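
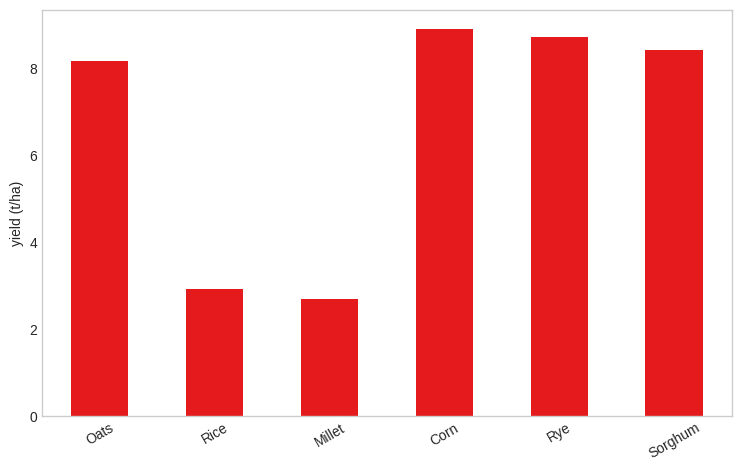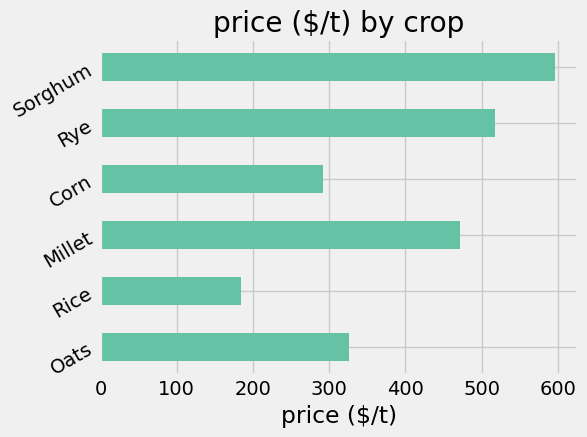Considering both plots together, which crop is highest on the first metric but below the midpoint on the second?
Corn

Chart 2 median price ($/t) ≈ 400; below-median crops: Oats, Rice, Corn. Among those, Corn has the highest yield (t/ha) (≈ 9).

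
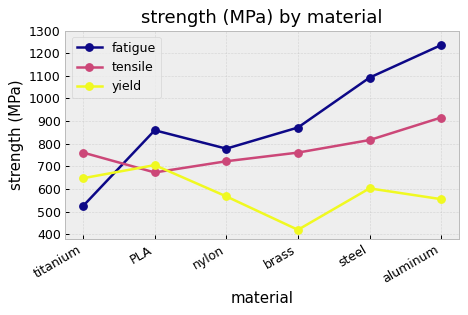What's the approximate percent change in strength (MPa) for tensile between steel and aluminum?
≈ +12.5%

steel ≈ 800, aluminum ≈ 900; (900 − 800) / 800 ≈ +12.5%.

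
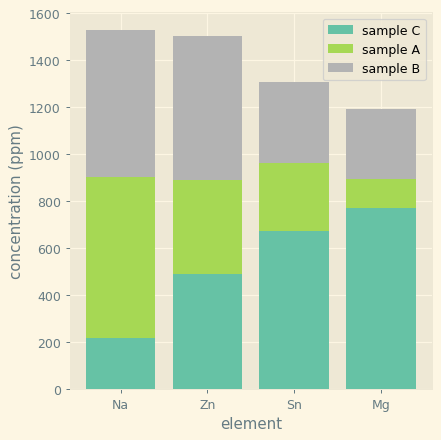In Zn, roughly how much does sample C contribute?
≈ 400

sample C top ≈ 400, bottom ≈ 0; segment ≈ 400.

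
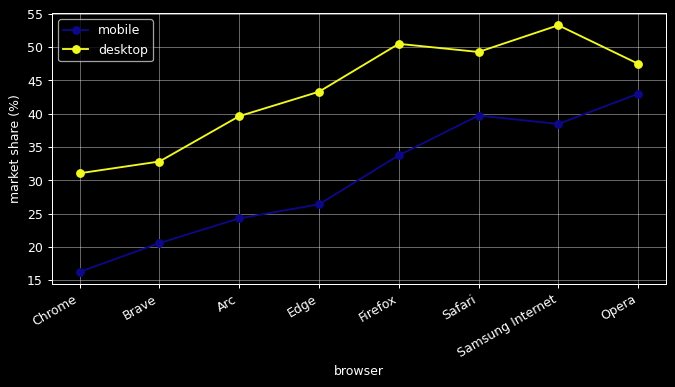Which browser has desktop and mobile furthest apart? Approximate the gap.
Edge, ≈ 20 %

Edge: desktop ≈ 45, mobile ≈ 25 → gap ≈ 20. Next-largest (Firefox) is only ≈ 15.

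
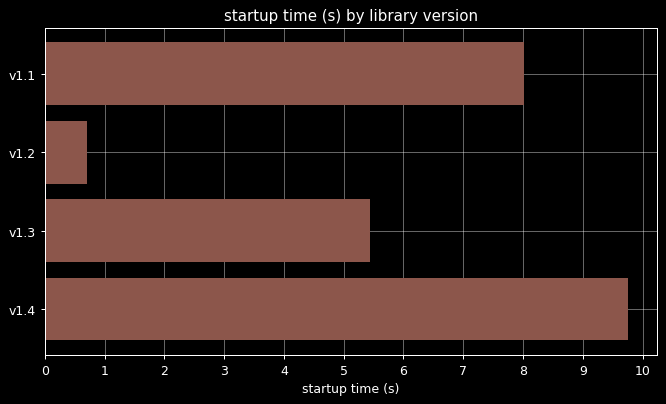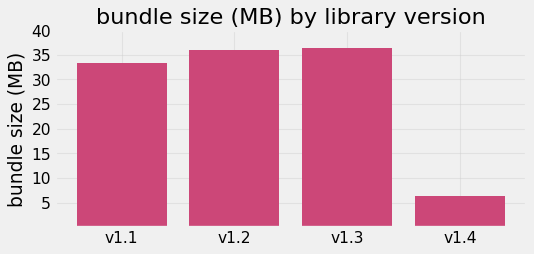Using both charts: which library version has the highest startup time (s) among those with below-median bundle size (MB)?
Chart 2 median bundle size (MB) ≈ 35; below-median library versions: v1.1, v1.4. Among those, v1.4 has the highest startup time (s) (≈ 10).

v1.4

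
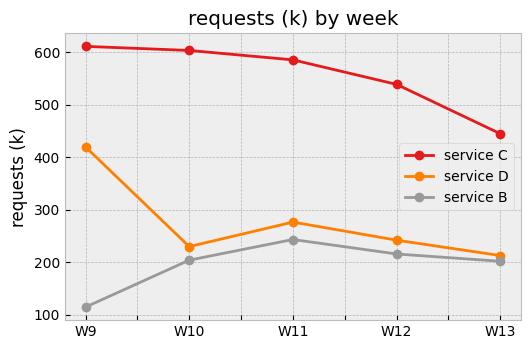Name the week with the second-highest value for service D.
W11

Top 3 for service D: W9 ≈ 400, W11 ≈ 300, W12 ≈ 250.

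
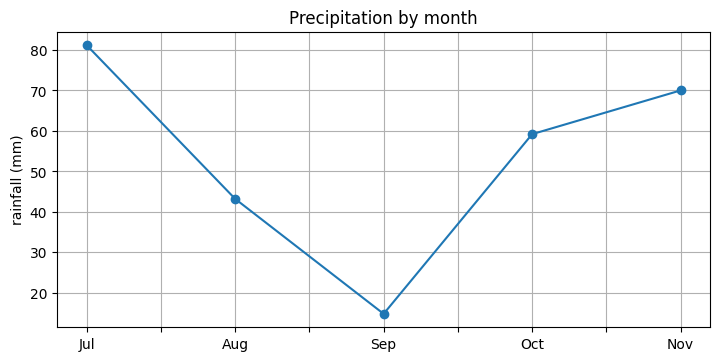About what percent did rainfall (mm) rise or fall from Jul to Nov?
Jul ≈ 80, Nov ≈ 70; (70 − 80) / 80 ≈ -12.5%.

≈ -12.5%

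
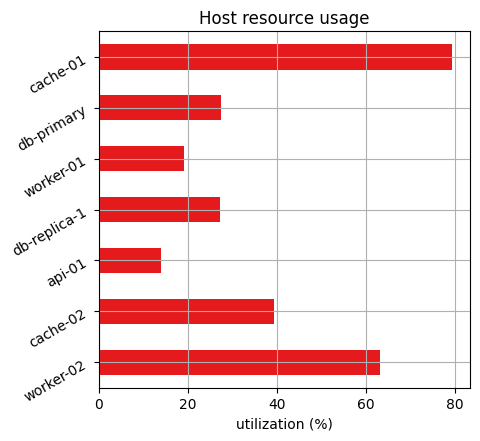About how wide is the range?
Max cache-01 ≈ 80, min api-01 ≈ 10; range ≈ 70.

≈ 70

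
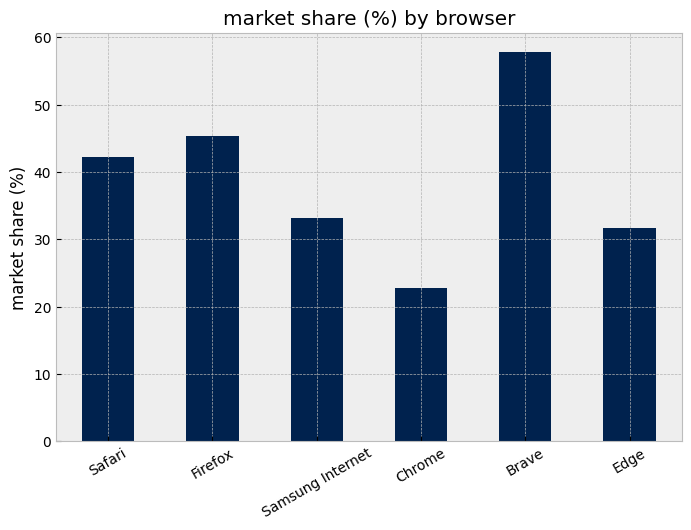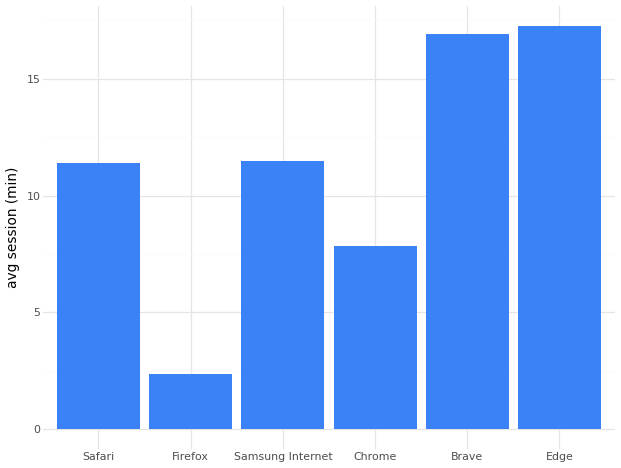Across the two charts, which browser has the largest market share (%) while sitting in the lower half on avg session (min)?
Firefox

Chart 2 median avg session (min) ≈ 12; below-median browsers: Safari, Firefox, Chrome. Among those, Firefox has the highest market share (%) (≈ 50).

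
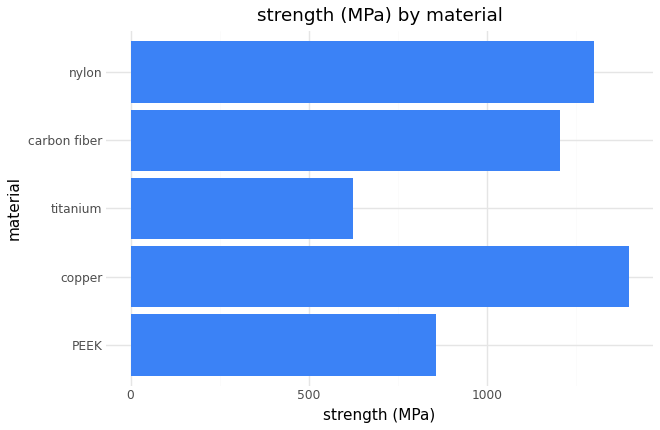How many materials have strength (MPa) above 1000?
Above 1000: copper, carbon fiber, nylon.

3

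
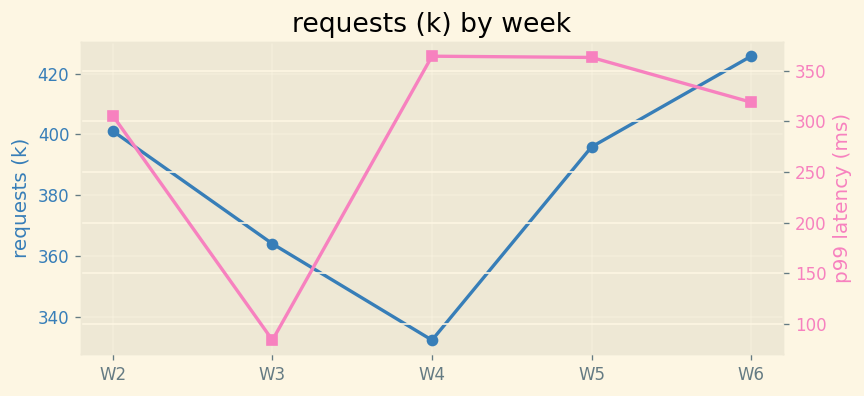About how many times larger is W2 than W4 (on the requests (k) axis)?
W2 ≈ 400, W4 ≈ 330; 400/330 ≈ 1.21.

≈ 1.21×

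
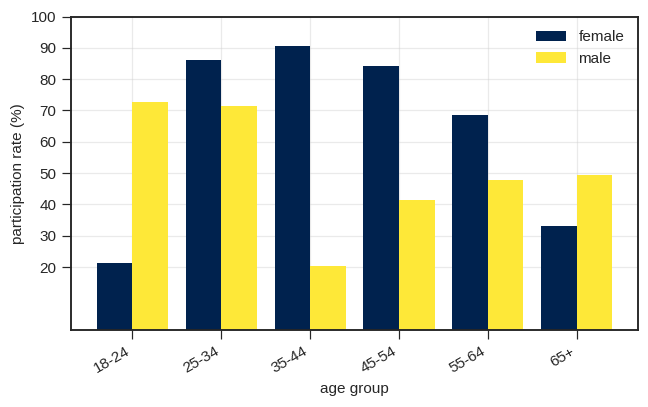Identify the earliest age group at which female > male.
18-24: female ≈ 20 vs male ≈ 70 (not yet); 25-34: female ≈ 90 vs male ≈ 70 (first crossover).

25-34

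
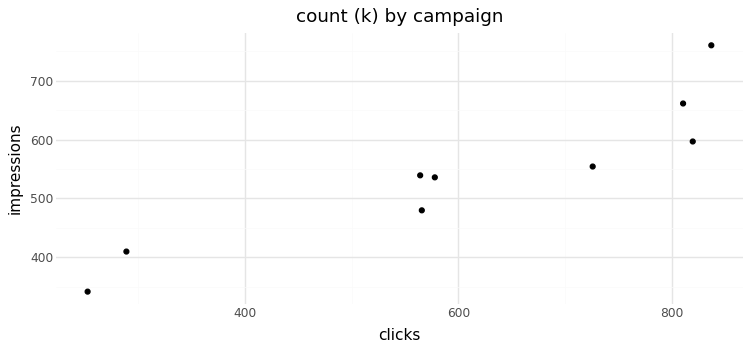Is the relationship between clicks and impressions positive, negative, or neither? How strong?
positive, strong

Points are positively correlated; strong (|r| ≈ 0.9).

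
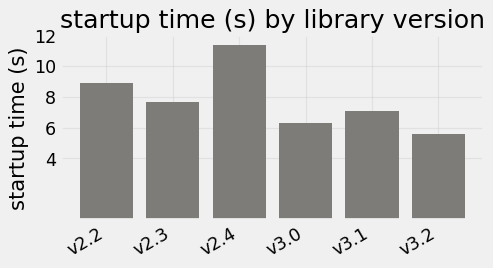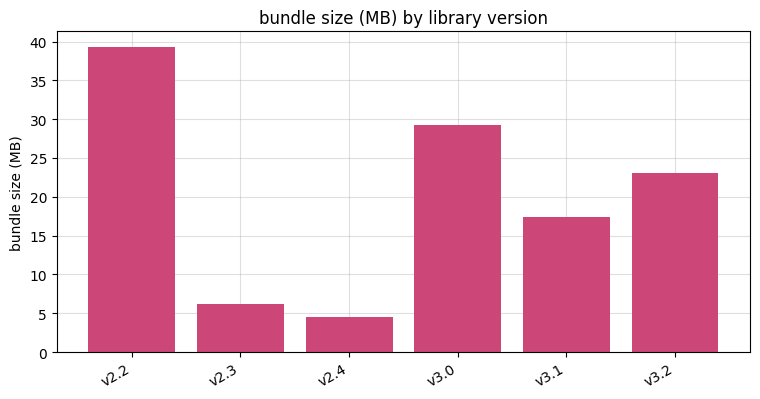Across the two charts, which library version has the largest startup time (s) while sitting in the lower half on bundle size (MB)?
v2.4

Chart 2 median bundle size (MB) ≈ 20; below-median library versions: v2.3, v2.4, v3.1. Among those, v2.4 has the highest startup time (s) (≈ 12).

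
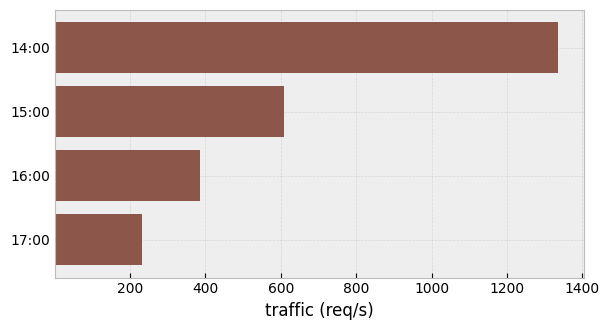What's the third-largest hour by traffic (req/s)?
Top 4: 14:00 ≈ 1400, 15:00 ≈ 600, 16:00 ≈ 400, 17:00 ≈ 200.

16:00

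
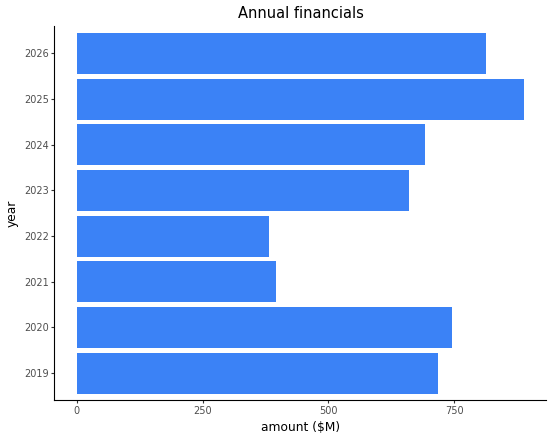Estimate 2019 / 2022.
≈ 1.75×

2019 ≈ 700, 2022 ≈ 400; 700/400 ≈ 1.75.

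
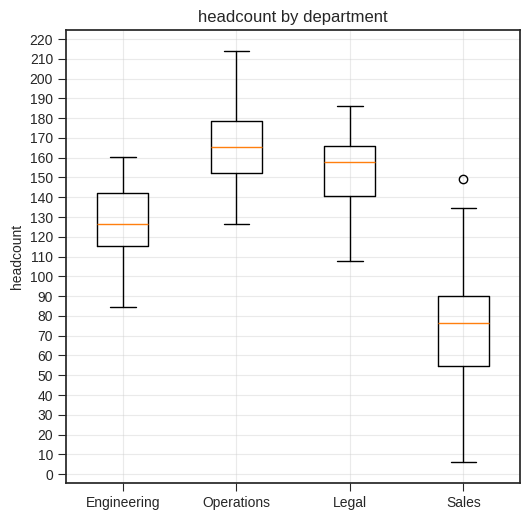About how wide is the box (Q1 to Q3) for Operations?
Q3 ≈ 180, Q1 ≈ 150; IQR ≈ 30.

≈ 30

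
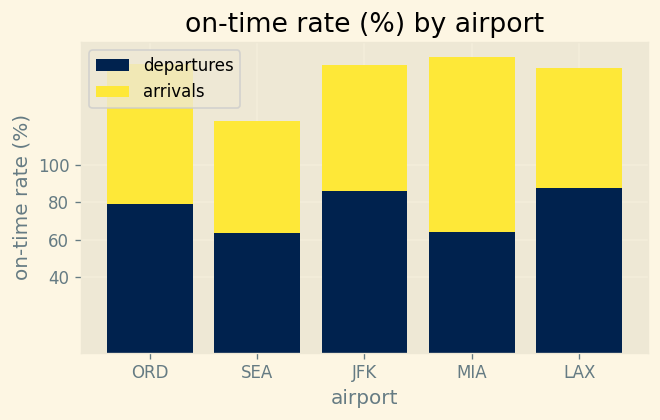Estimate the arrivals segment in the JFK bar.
arrivals top ≈ 160, bottom ≈ 80; segment ≈ 80.

≈ 80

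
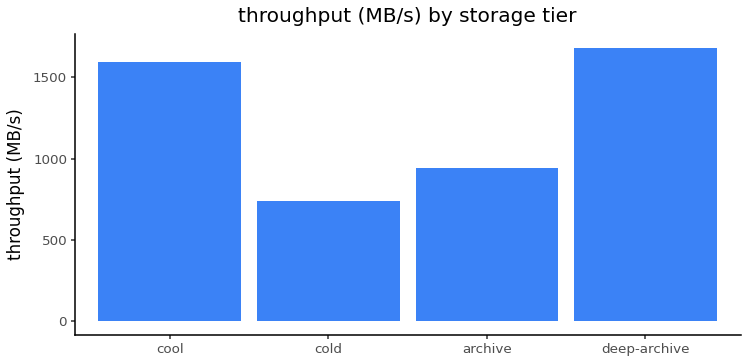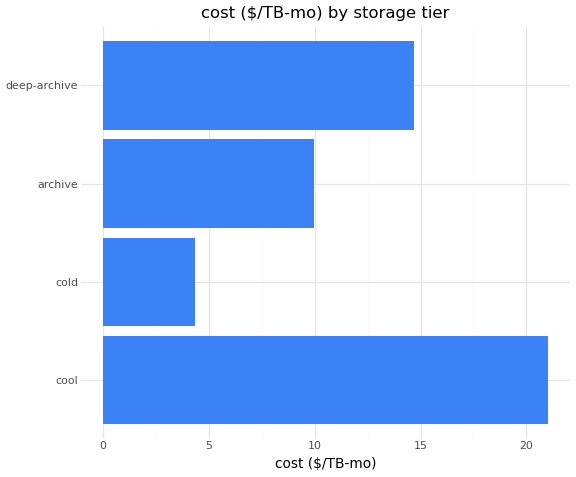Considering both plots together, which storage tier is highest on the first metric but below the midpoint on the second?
archive

Chart 2 median cost ($/TB-mo) ≈ 12; below-median storage tiers: cold, archive. Among those, archive has the highest throughput (MB/s) (≈ 1000).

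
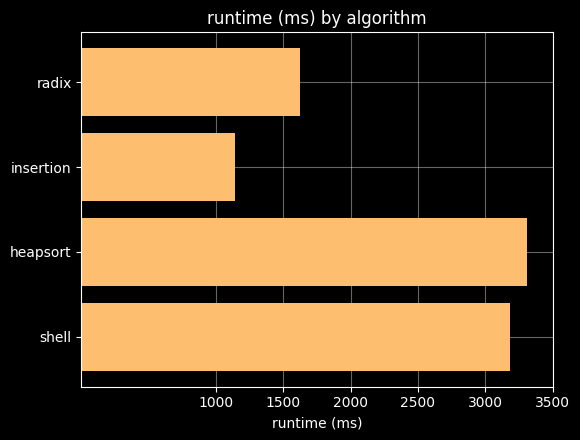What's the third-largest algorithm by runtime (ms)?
radix

Top 4: heapsort ≈ 3500, shell ≈ 3000, radix ≈ 1500, insertion ≈ 1000.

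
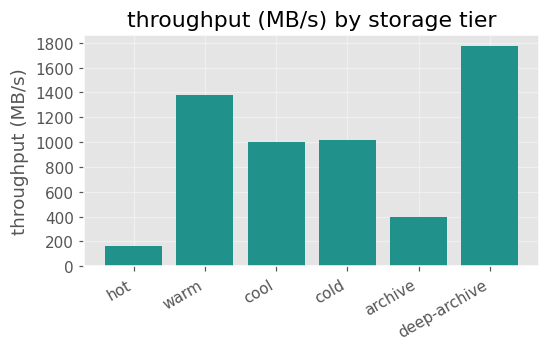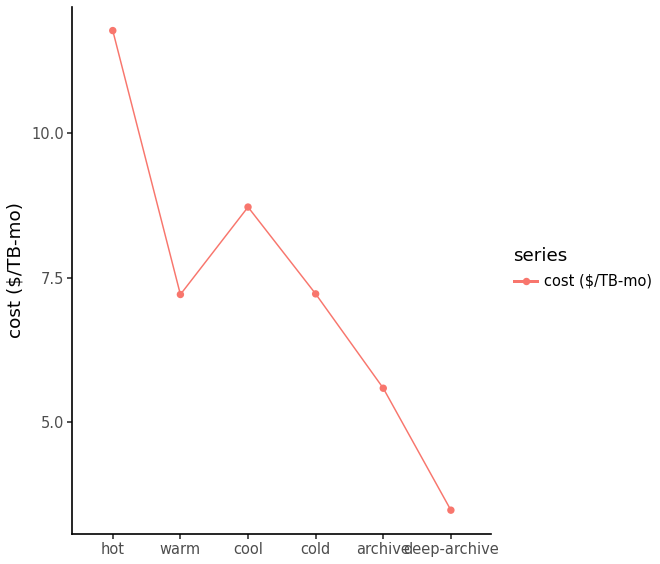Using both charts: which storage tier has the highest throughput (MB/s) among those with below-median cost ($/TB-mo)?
deep-archive

Chart 2 median cost ($/TB-mo) ≈ 8; below-median storage tiers: warm, archive, deep-archive. Among those, deep-archive has the highest throughput (MB/s) (≈ 1800).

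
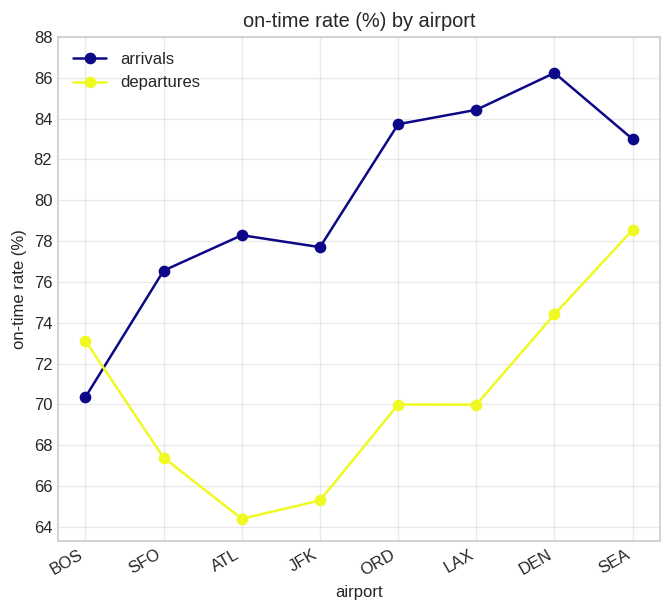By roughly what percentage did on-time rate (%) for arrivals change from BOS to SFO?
≈ +8.6%

BOS ≈ 70, SFO ≈ 76; (76 − 70) / 70 ≈ +8.6%.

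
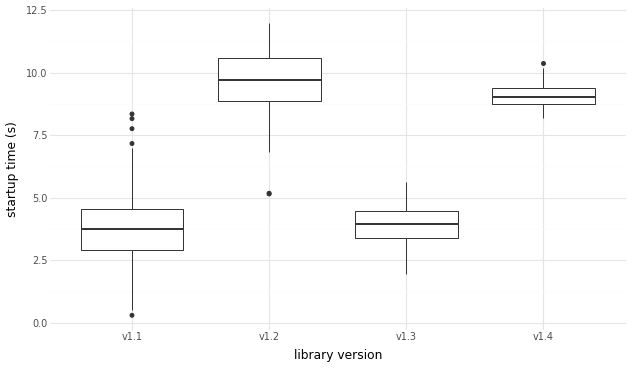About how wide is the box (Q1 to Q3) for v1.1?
Q3 ≈ 4.5, Q1 ≈ 3.0; IQR ≈ 1.5.

≈ 1.5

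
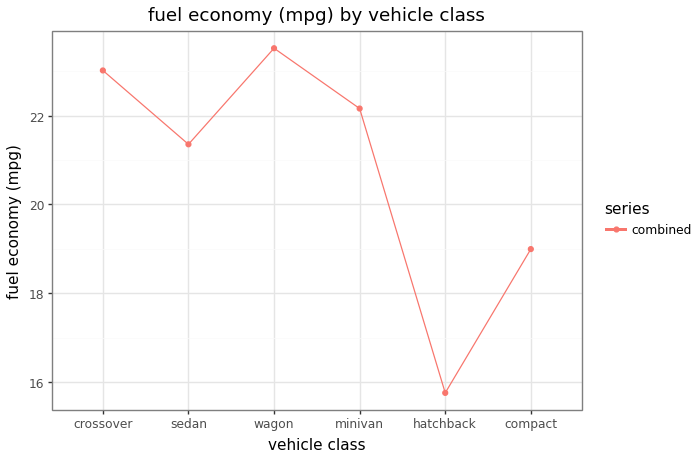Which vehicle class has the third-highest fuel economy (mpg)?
Top 4: wagon ≈ 24, crossover ≈ 23, minivan ≈ 22, sedan ≈ 21.

minivan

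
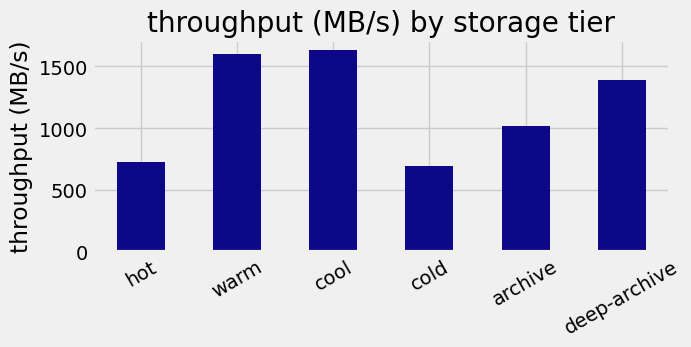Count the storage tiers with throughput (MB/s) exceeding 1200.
3

Above 1200: warm, cool, deep-archive.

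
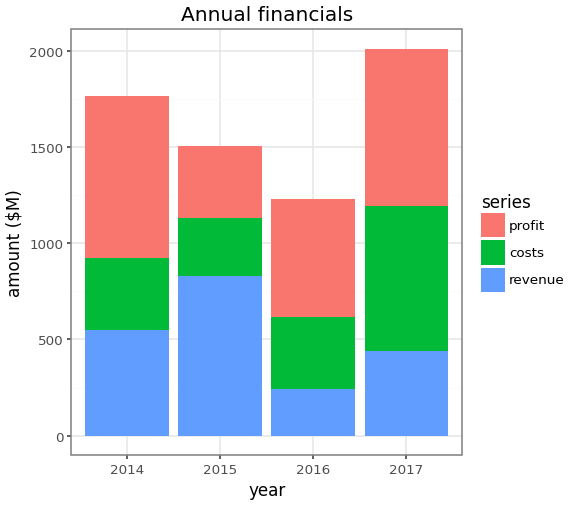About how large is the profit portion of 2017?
profit top ≈ 2000, bottom ≈ 1200; segment ≈ 800.

≈ 800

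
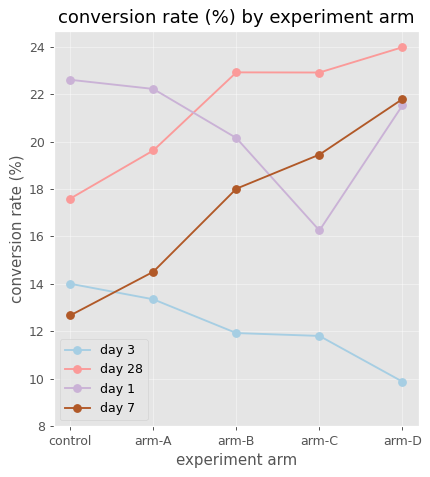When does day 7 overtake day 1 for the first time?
arm-B: day 7 ≈ 18 vs day 1 ≈ 20 (not yet); arm-C: day 7 ≈ 20 vs day 1 ≈ 16 (first crossover).

arm-C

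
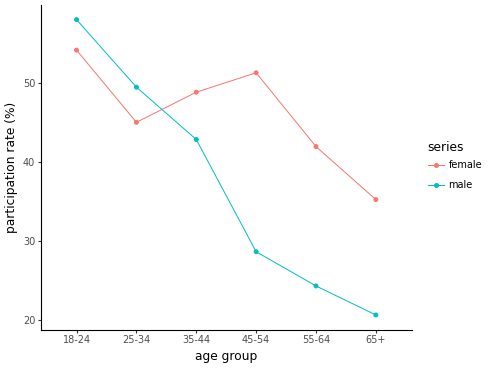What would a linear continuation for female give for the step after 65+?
Last three: 50, 40, 35 → slope ≈ -7.5/step → next ≈ 27.5.

≈ 27.5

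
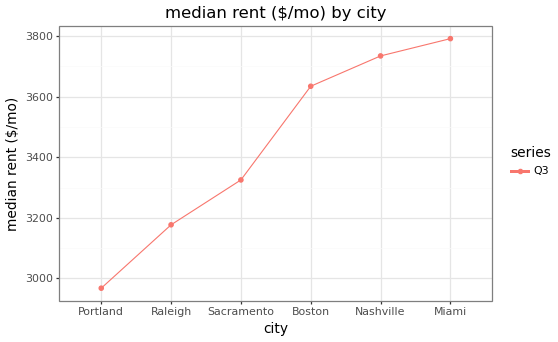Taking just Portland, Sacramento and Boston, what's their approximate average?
(3000 + 3300 + 3600) / 3 ≈ 3300.

≈ 3300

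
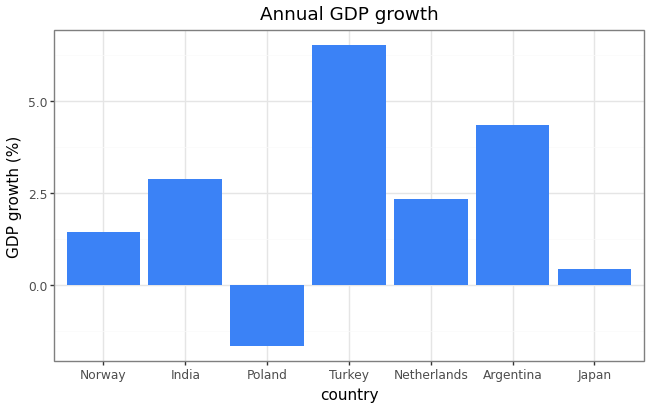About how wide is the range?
≈ 9

Max Turkey ≈ 7, min Poland ≈ -2; range ≈ 9.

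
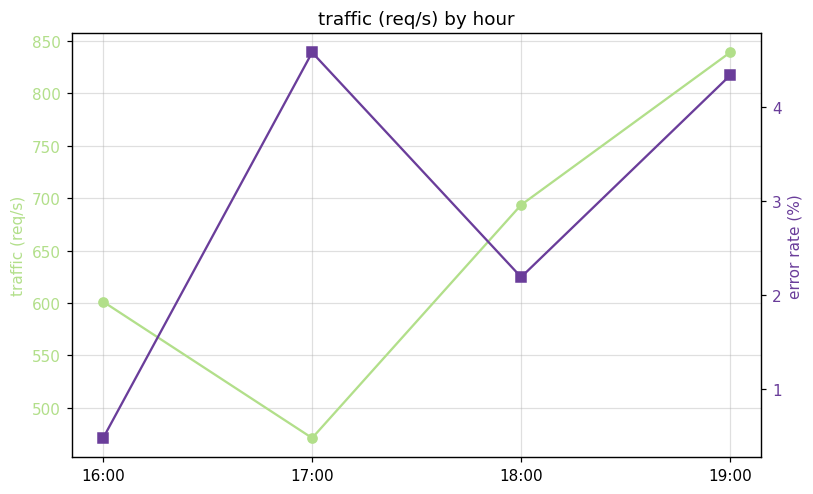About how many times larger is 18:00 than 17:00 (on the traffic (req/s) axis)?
≈ 1.56×

18:00 ≈ 700, 17:00 ≈ 450; 700/450 ≈ 1.56.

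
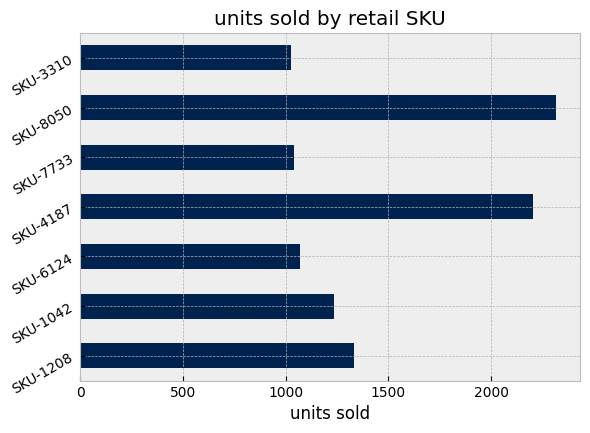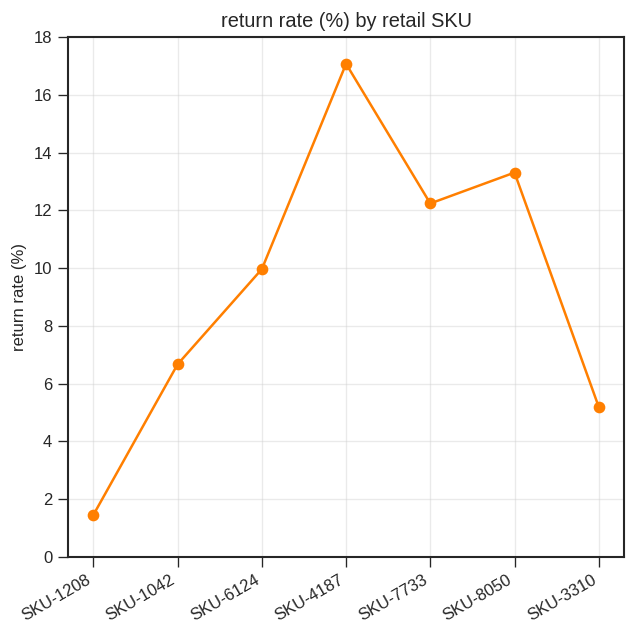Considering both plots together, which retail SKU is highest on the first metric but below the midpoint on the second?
SKU-1208

Chart 2 median return rate (%) ≈ 10; below-median retail SKUs: SKU-1208, SKU-1042, SKU-3310. Among those, SKU-1208 has the highest units sold (≈ 1500).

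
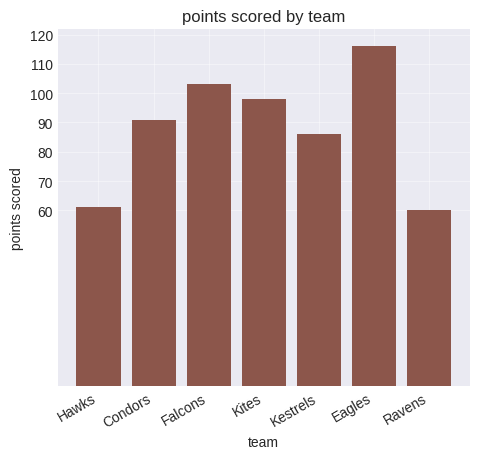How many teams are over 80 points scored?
Above 80: Condors, Falcons, Kites, Kestrels, Eagles.

5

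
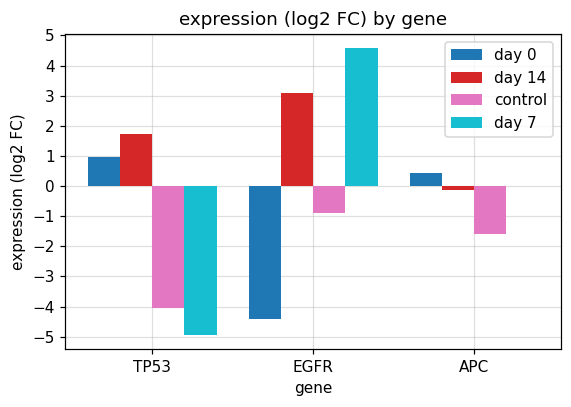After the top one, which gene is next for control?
Top 3 for control: EGFR ≈ -1, APC ≈ -2, TP53 ≈ -4.

APC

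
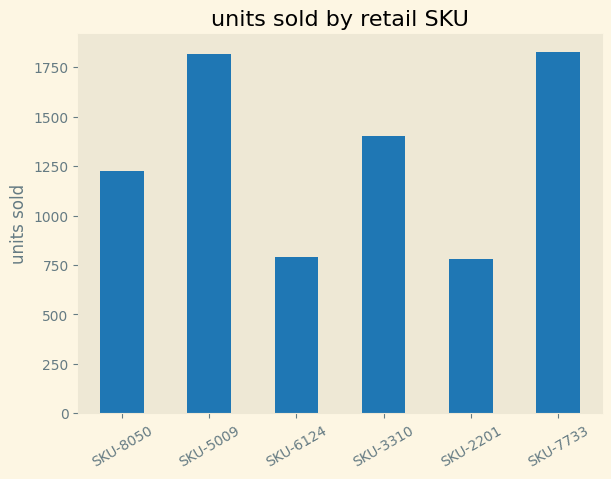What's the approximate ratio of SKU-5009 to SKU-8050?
SKU-5009 ≈ 1800, SKU-8050 ≈ 1200; 1800/1200 ≈ 1.5.

≈ 1.5×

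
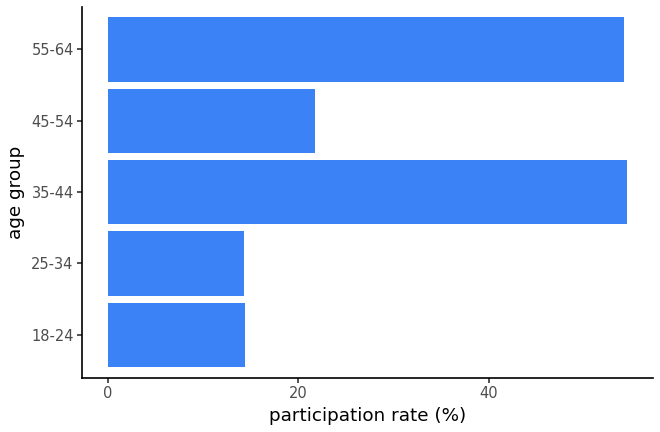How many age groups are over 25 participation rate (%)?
2

Above 25: 35-44, 55-64.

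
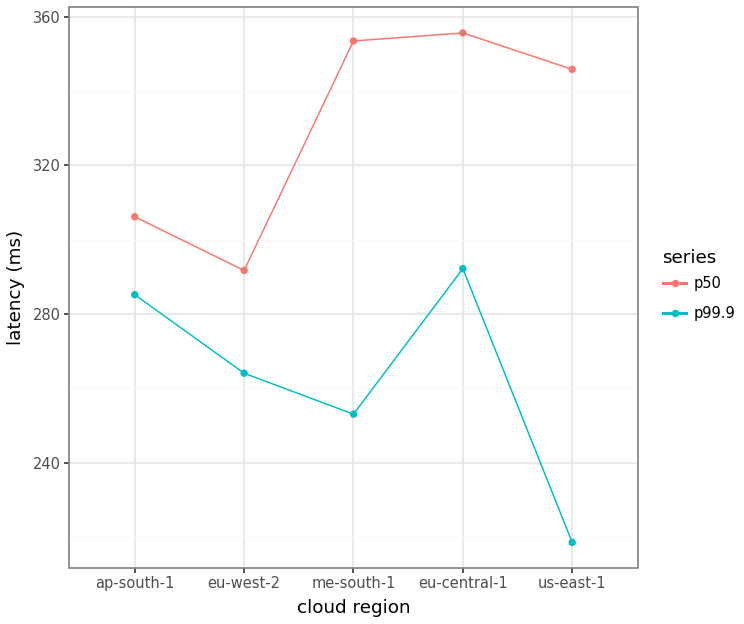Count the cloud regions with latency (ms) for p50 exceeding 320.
3

Above 320: me-south-1, eu-central-1, us-east-1.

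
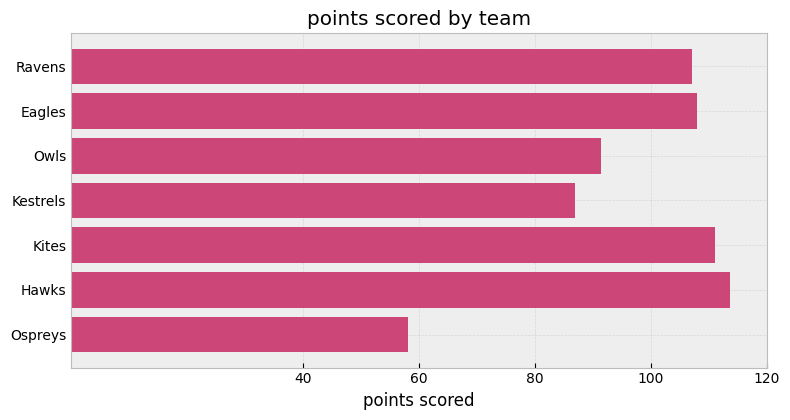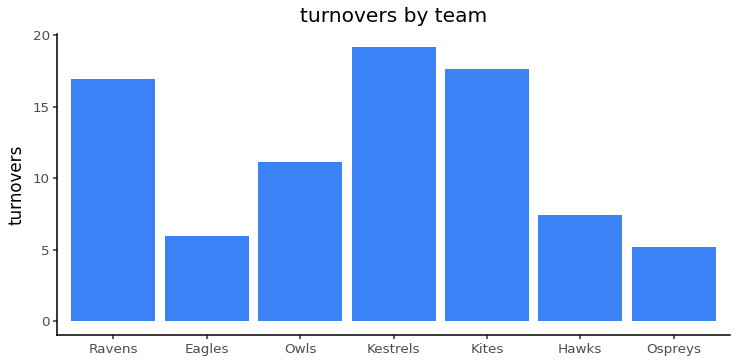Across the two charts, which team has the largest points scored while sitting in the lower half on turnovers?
Chart 2 median turnovers ≈ 12; below-median teams: Eagles, Hawks, Ospreys. Among those, Hawks has the highest points scored (≈ 120).

Hawks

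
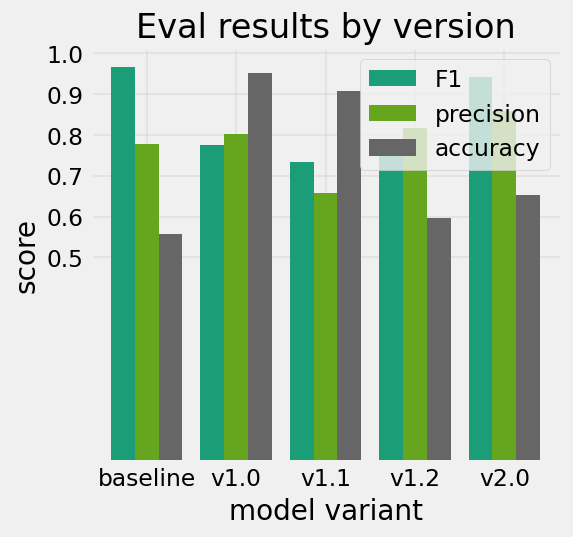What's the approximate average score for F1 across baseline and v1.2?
≈ 0.9

(1.0 + 0.8) / 2 ≈ 0.9.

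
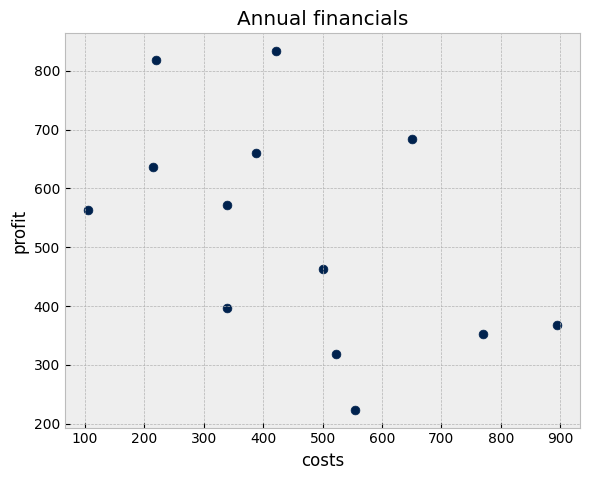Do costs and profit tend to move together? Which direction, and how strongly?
Points are negatively correlated; moderate (|r| ≈ 0.5).

negative, moderate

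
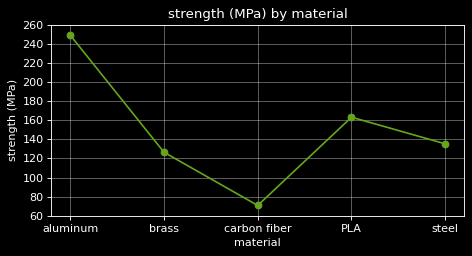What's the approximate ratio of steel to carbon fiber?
≈ 1.75×

steel ≈ 140, carbon fiber ≈ 80; 140/80 ≈ 1.75.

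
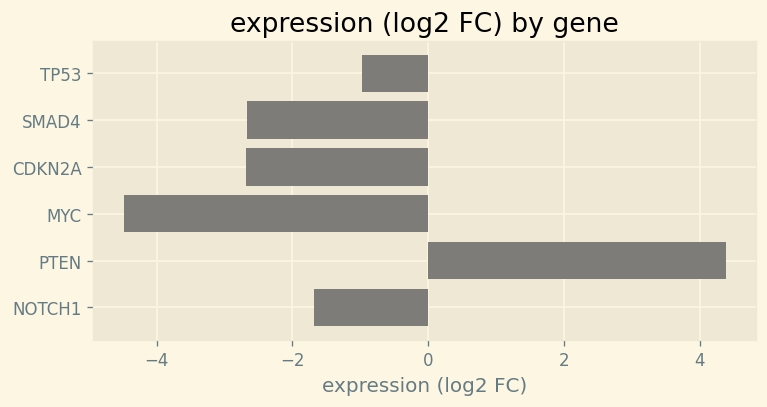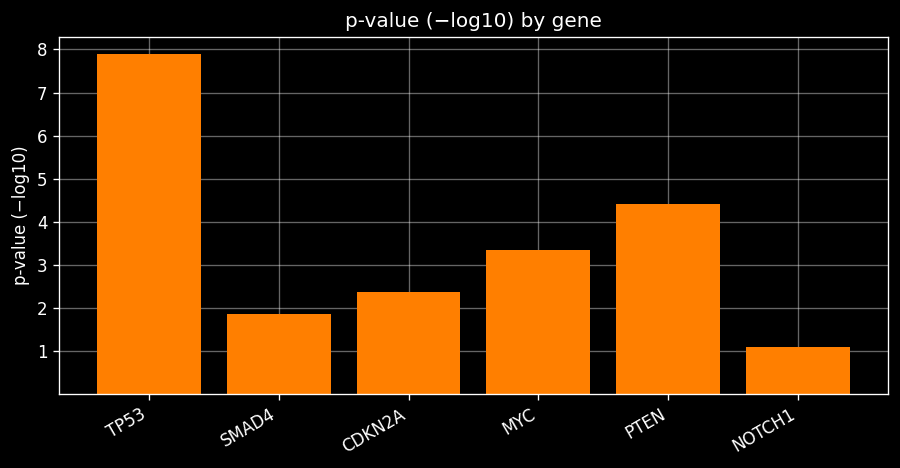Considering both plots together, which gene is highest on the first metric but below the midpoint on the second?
NOTCH1

Chart 2 median p-value (−log10) ≈ 3; below-median genes: SMAD4, CDKN2A, NOTCH1. Among those, NOTCH1 has the highest expression (log2 FC) (≈ -1.5).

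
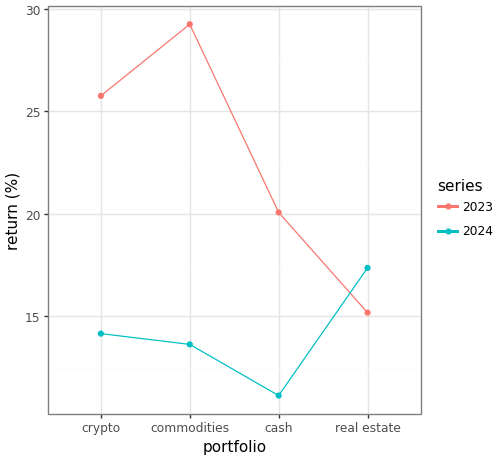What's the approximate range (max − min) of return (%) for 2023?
≈ 14

Max commodities ≈ 30, min real estate ≈ 16; range ≈ 14.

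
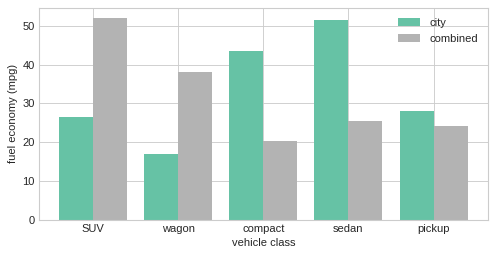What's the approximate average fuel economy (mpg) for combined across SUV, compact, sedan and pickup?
(50 + 20 + 25 + 25) / 4 ≈ 30.

≈ 30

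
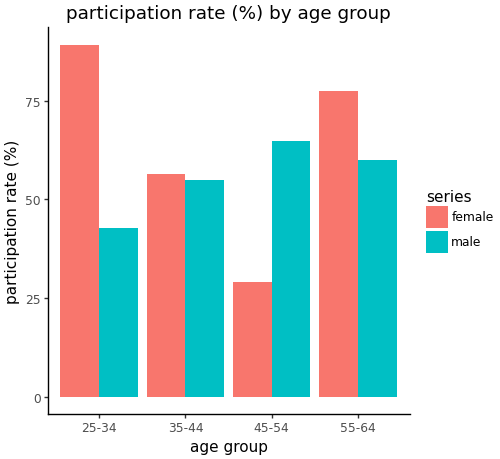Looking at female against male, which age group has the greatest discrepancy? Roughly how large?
25-34: female ≈ 90, male ≈ 40 → gap ≈ 50. Next-largest (45-54) is only ≈ 30.

25-34, ≈ 50 %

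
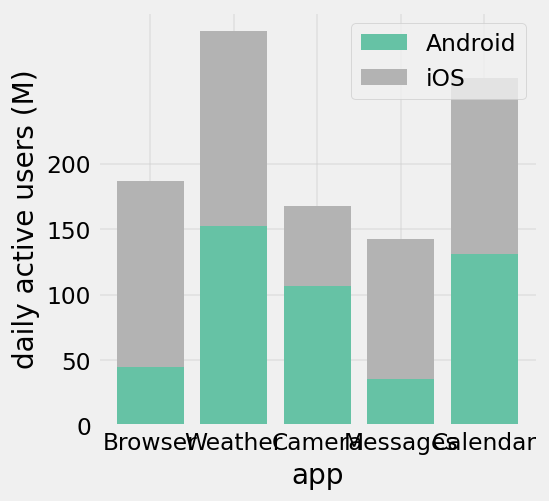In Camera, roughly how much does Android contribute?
Android top ≈ 100, bottom ≈ 0; segment ≈ 100.

≈ 100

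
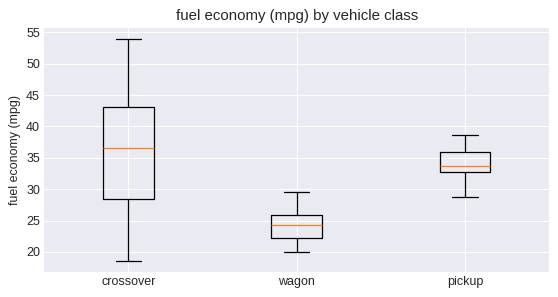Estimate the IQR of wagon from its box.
Q3 ≈ 26, Q1 ≈ 22; IQR ≈ 4.

≈ 4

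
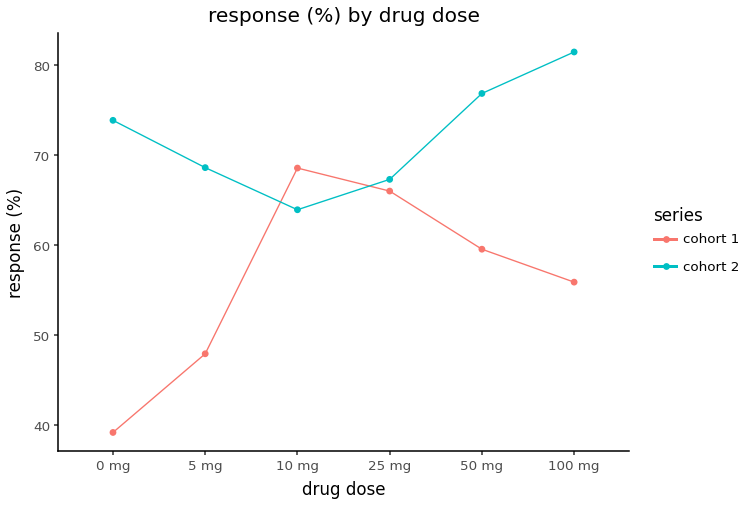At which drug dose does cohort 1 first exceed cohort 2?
10 mg

5 mg: cohort 1 ≈ 50 vs cohort 2 ≈ 70 (not yet); 10 mg: cohort 1 ≈ 70 vs cohort 2 ≈ 65 (first crossover).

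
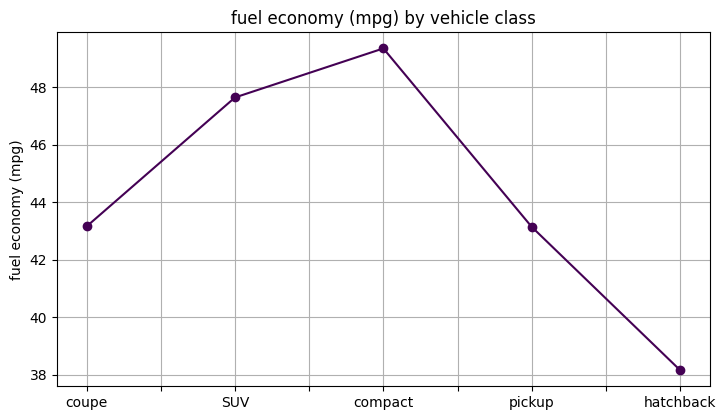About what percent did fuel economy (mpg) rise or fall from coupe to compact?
coupe ≈ 43, compact ≈ 49; (49 − 43) / 43 ≈ +14%.

≈ +14%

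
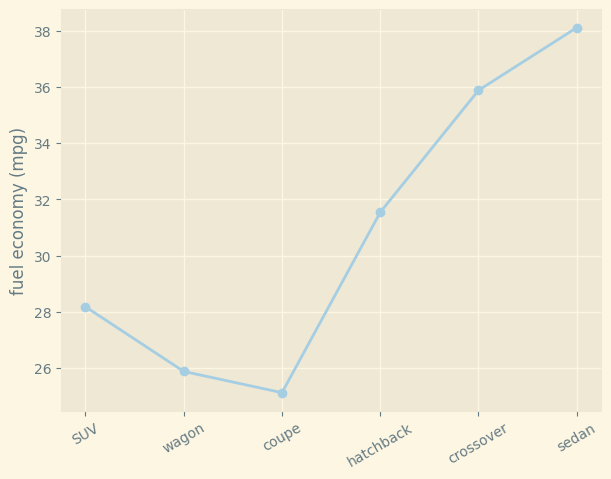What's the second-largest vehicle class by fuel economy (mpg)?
crossover

Top 3: sedan ≈ 38, crossover ≈ 36, hatchback ≈ 32.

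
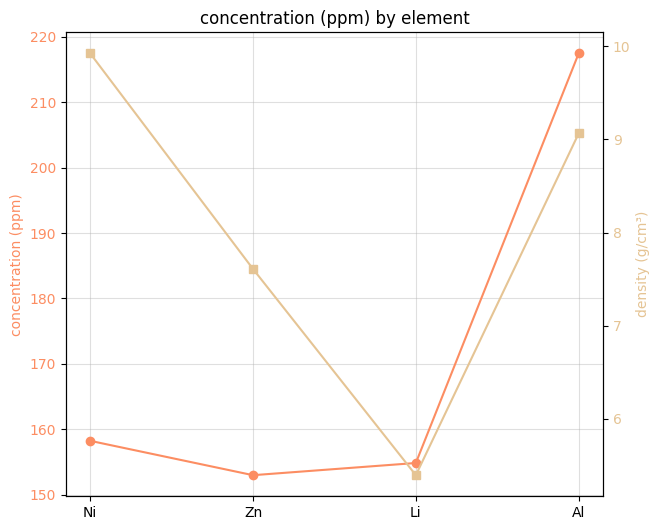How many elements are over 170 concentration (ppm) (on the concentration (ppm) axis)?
1

Above 170: Al.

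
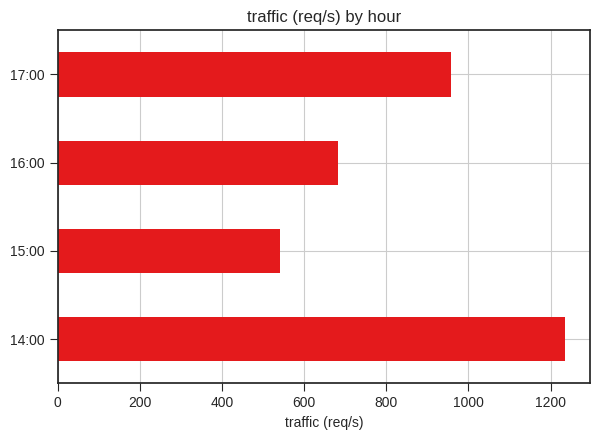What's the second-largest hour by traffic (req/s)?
Top 3: 14:00 ≈ 1200, 17:00 ≈ 1000, 16:00 ≈ 600.

17:00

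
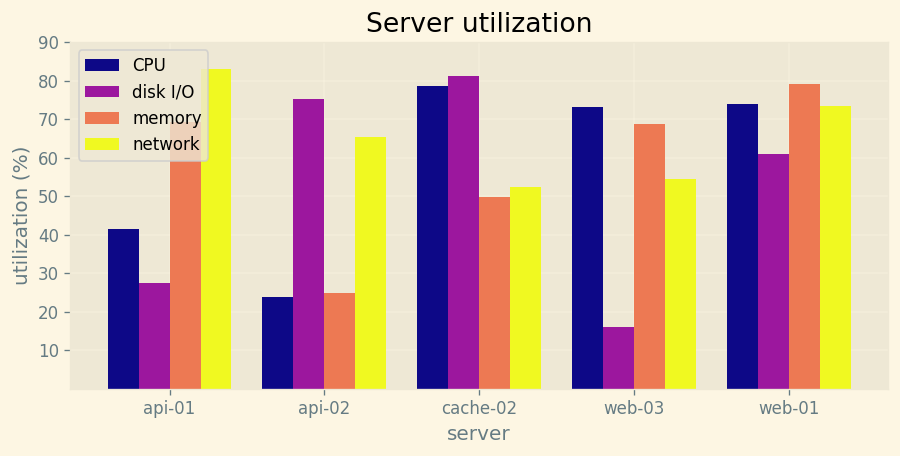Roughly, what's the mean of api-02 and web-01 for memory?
(20 + 80) / 2 ≈ 50.

≈ 50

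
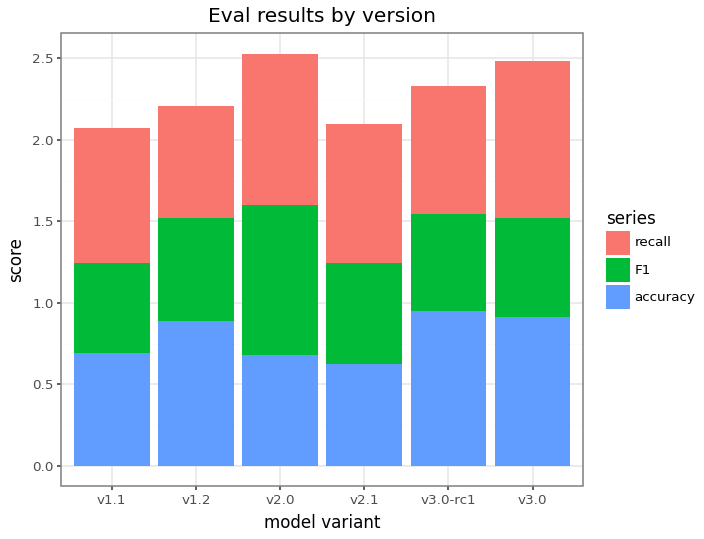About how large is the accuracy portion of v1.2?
≈ 1.0

accuracy top ≈ 1.0, bottom ≈ 0.0; segment ≈ 1.0.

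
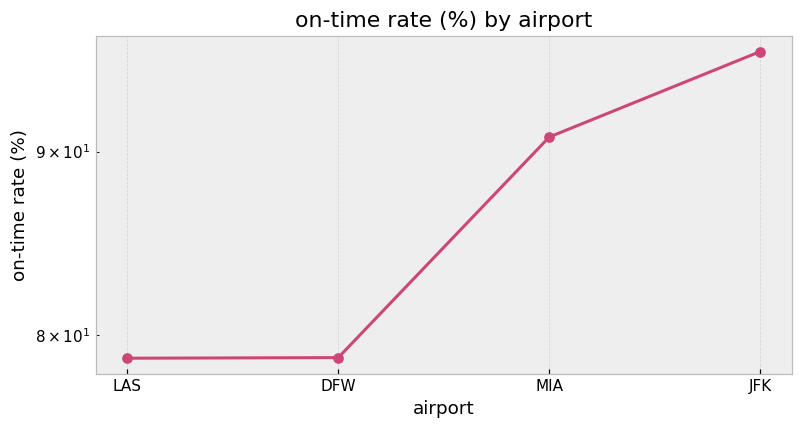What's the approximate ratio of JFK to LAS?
JFK ≈ 96, LAS ≈ 78; 96/78 ≈ 1.23.

≈ 1.23×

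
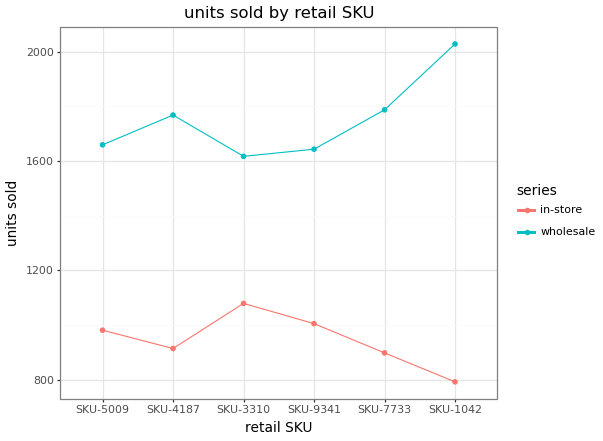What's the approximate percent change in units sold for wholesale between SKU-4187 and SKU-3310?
SKU-4187 ≈ 1800, SKU-3310 ≈ 1600; (1600 − 1800) / 1800 ≈ -11.1%.

≈ -11.1%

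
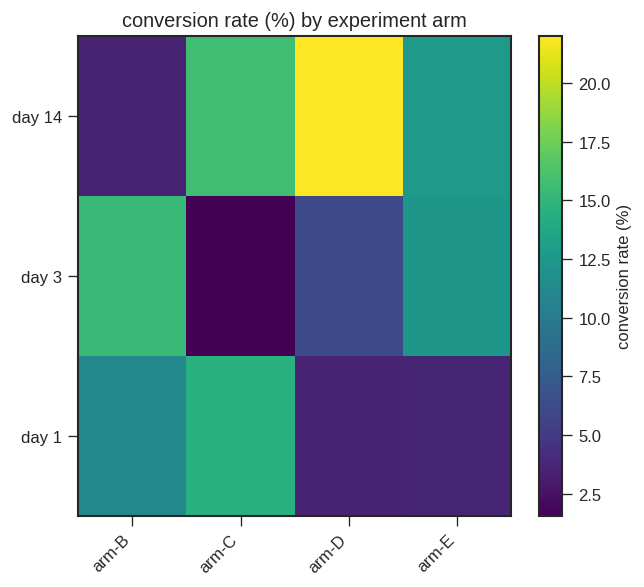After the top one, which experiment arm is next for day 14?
Top 3 for day 14: arm-D ≈ 22, arm-C ≈ 16, arm-E ≈ 12.

arm-C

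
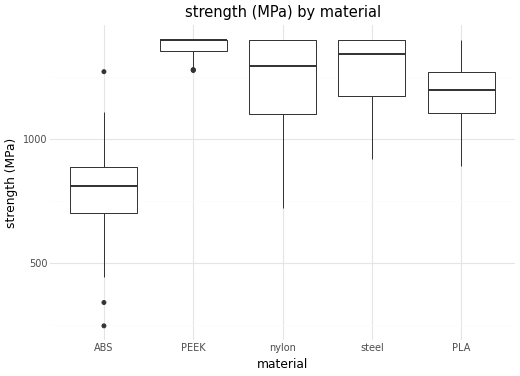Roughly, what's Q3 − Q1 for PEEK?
Q3 ≈ 1400, Q1 ≈ 1350; IQR ≈ 50.

≈ 50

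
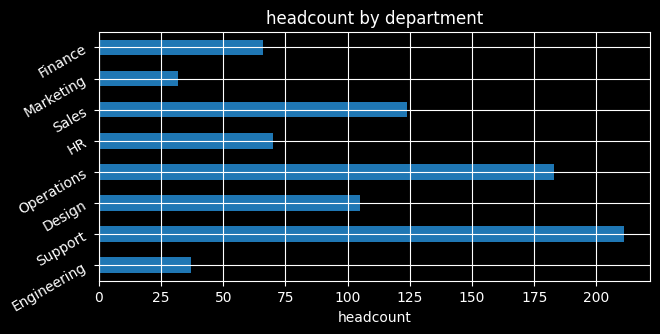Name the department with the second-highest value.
Operations

Top 3: Support ≈ 220, Operations ≈ 180, Sales ≈ 120.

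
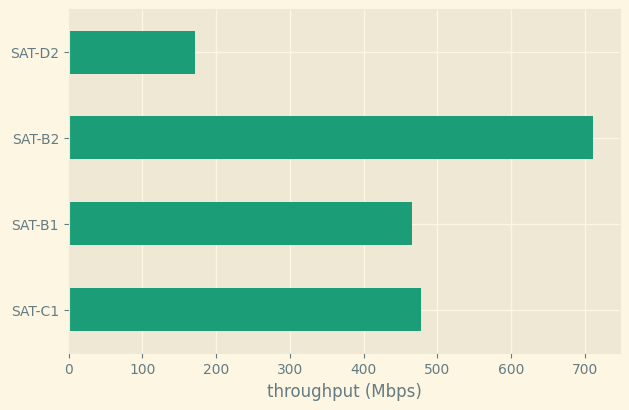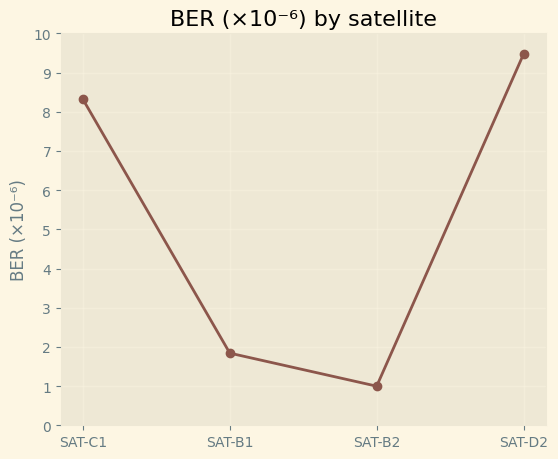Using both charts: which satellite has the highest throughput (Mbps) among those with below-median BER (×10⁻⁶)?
Chart 2 median BER (×10⁻⁶) ≈ 5; below-median satellites: SAT-B1, SAT-B2. Among those, SAT-B2 has the highest throughput (Mbps) (≈ 700).

SAT-B2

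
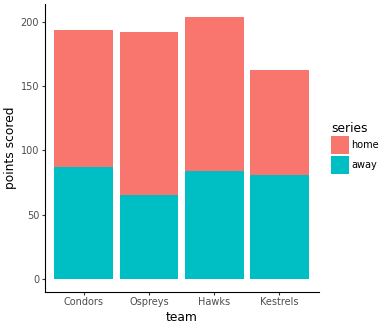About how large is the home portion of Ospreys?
≈ 140

home top ≈ 200, bottom ≈ 60; segment ≈ 140.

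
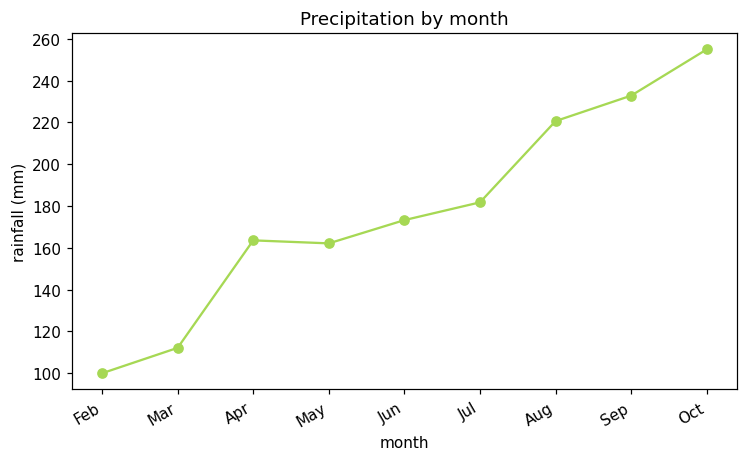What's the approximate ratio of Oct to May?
≈ 1.62×

Oct ≈ 260, May ≈ 160; 260/160 ≈ 1.62.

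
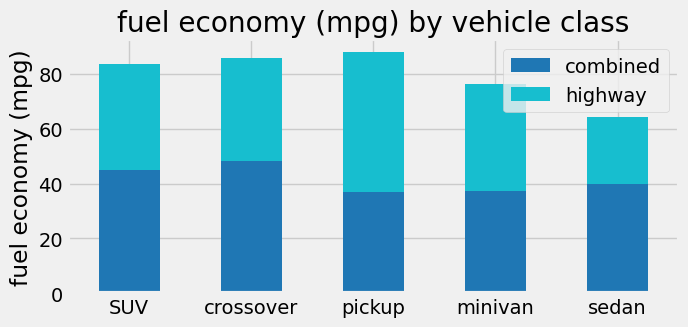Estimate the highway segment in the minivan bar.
≈ 40

highway top ≈ 80, bottom ≈ 40; segment ≈ 40.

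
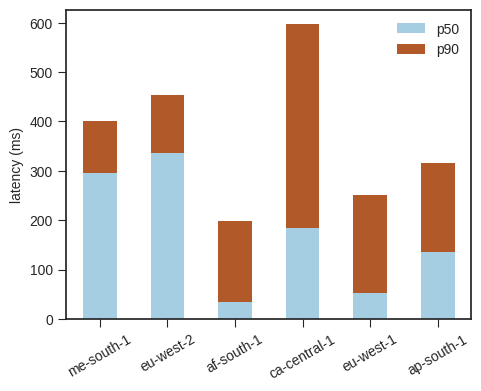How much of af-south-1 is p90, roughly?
≈ 150

p90 top ≈ 200, bottom ≈ 50; segment ≈ 150.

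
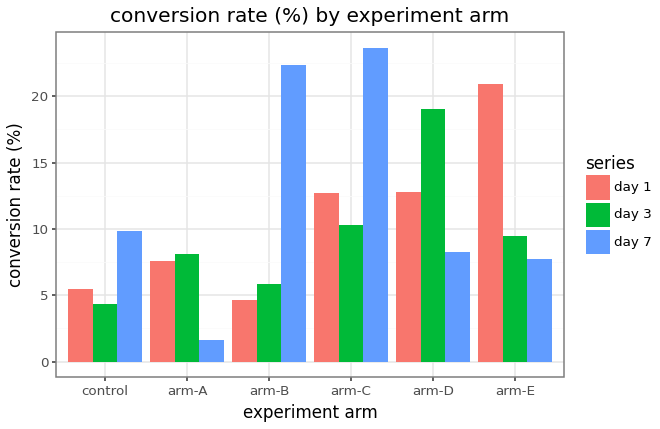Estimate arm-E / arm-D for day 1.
arm-E ≈ 20, arm-D ≈ 12; 20/12 ≈ 1.67.

≈ 1.67×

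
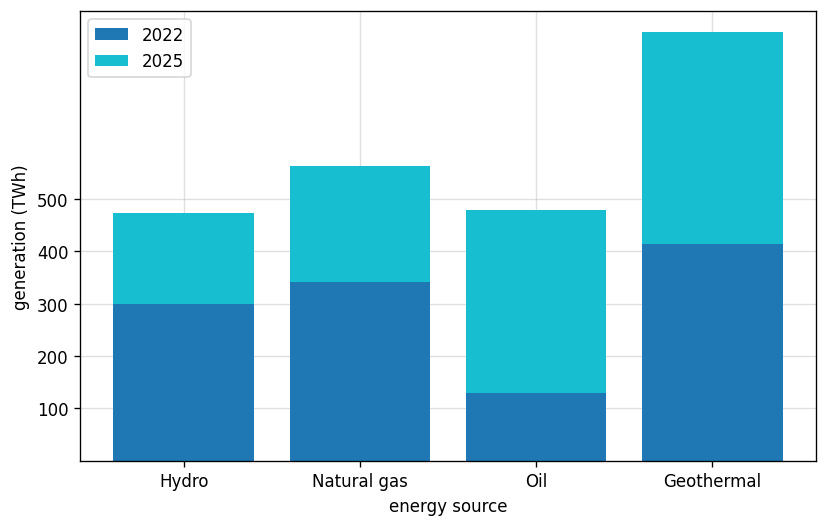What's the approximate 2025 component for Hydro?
2025 top ≈ 500, bottom ≈ 300; segment ≈ 200.

≈ 200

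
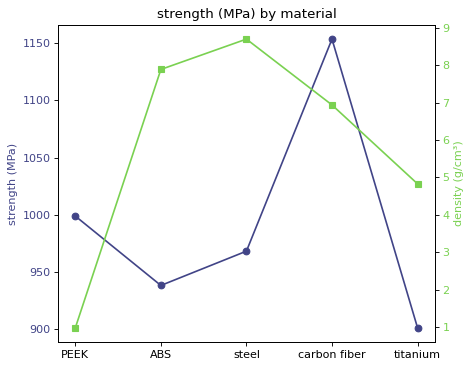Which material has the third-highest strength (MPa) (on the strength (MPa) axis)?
Top 4 (on the strength (MPa) axis): carbon fiber ≈ 1150, PEEK ≈ 1000, steel ≈ 975, ABS ≈ 950.

steel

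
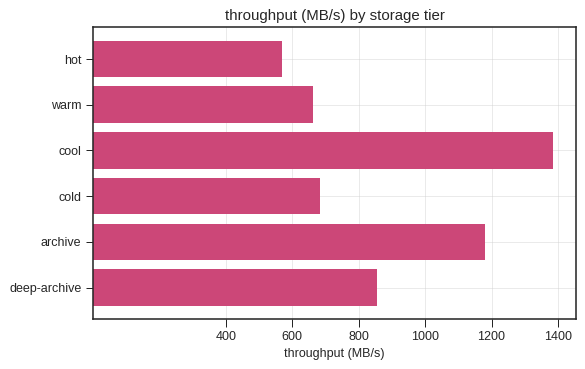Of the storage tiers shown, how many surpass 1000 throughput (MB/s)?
2

Above 1000: cool, archive.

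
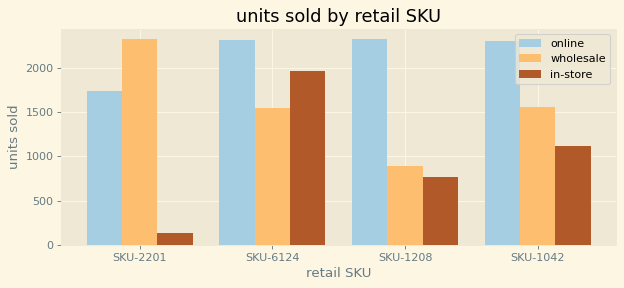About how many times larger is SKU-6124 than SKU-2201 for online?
≈ 1.33×

SKU-6124 ≈ 2400, SKU-2201 ≈ 1800; 2400/1800 ≈ 1.33.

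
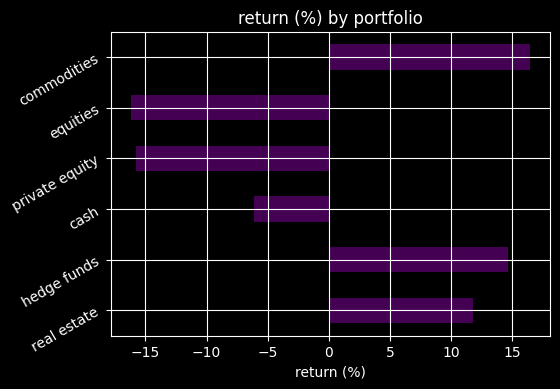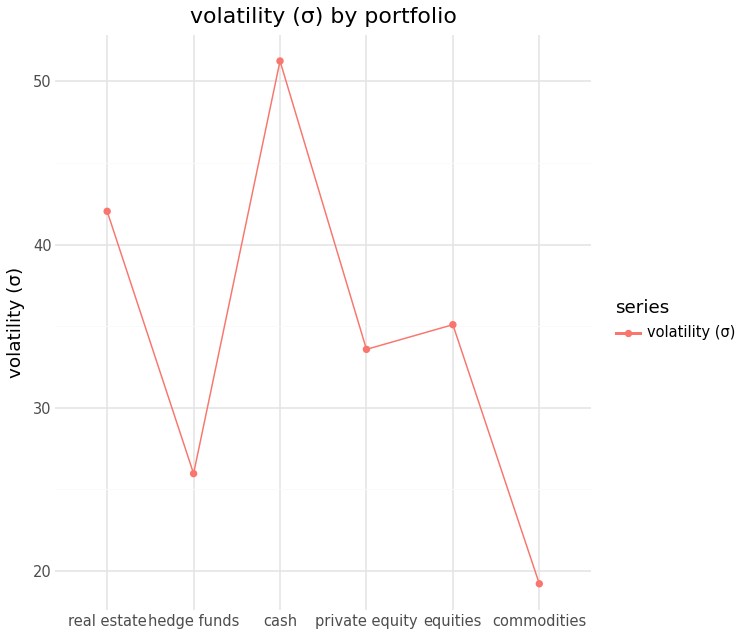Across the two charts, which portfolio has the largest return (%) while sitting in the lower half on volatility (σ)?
Chart 2 median volatility (σ) ≈ 35; below-median portfolios: hedge funds, private equity, commodities. Among those, commodities has the highest return (%) (≈ 16).

commodities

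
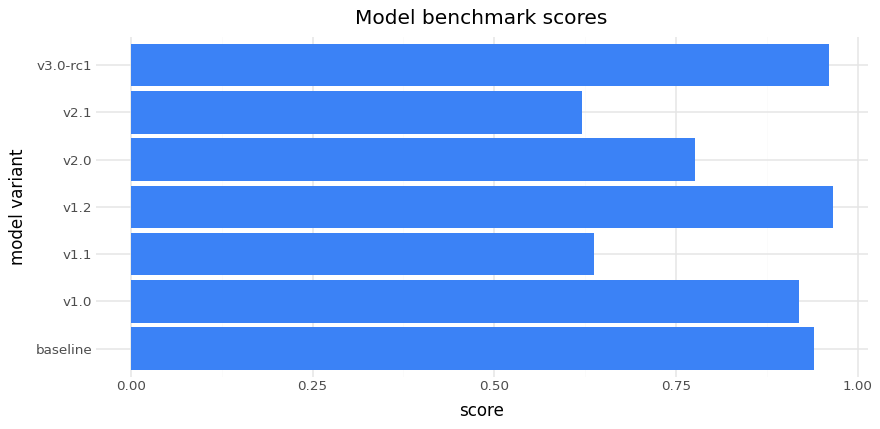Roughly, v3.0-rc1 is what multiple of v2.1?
v3.0-rc1 ≈ 1.0, v2.1 ≈ 0.6; 1.0/0.6 ≈ 1.67.

≈ 1.67×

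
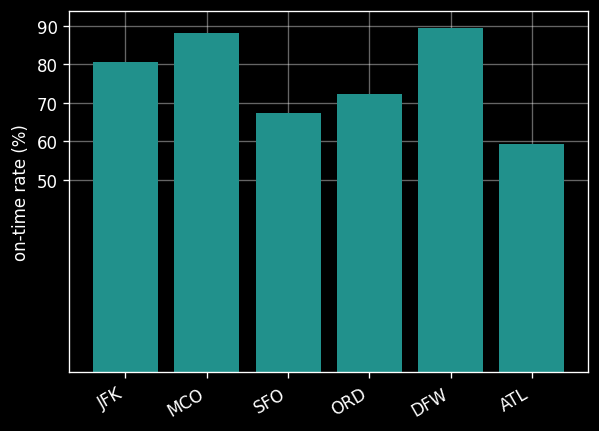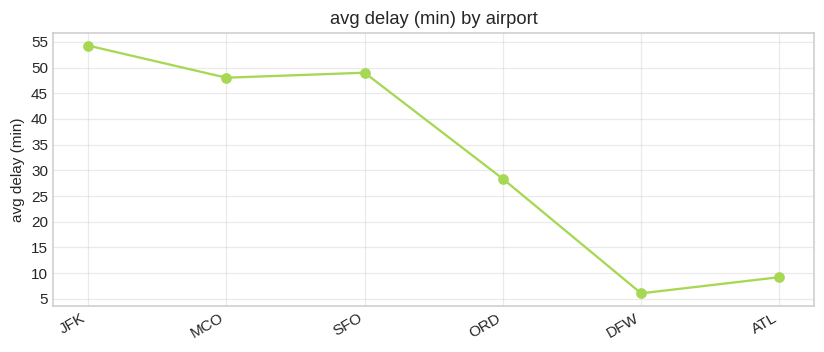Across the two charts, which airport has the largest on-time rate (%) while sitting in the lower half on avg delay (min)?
DFW

Chart 2 median avg delay (min) ≈ 40; below-median airports: ORD, DFW, ATL. Among those, DFW has the highest on-time rate (%) (≈ 90).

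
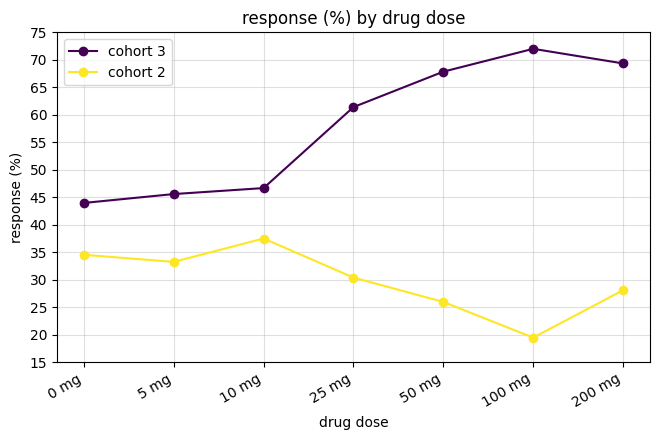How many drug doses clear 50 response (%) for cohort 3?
4

Above 50: 25 mg, 50 mg, 100 mg, 200 mg.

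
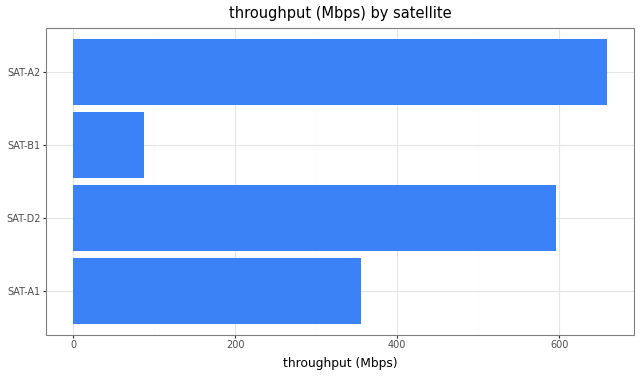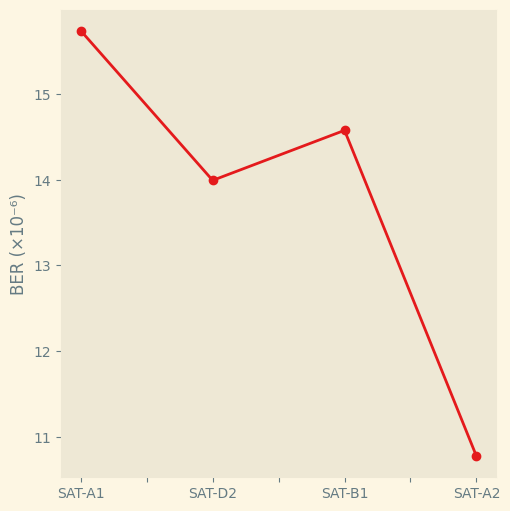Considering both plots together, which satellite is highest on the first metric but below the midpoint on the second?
SAT-A2

Chart 2 median BER (×10⁻⁶) ≈ 14; below-median satellites: SAT-D2, SAT-A2. Among those, SAT-A2 has the highest throughput (Mbps) (≈ 700).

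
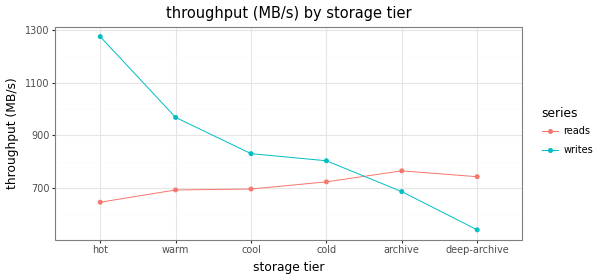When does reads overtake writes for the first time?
archive

cold: reads ≈ 700 vs writes ≈ 800 (not yet); archive: reads ≈ 800 vs writes ≈ 700 (first crossover).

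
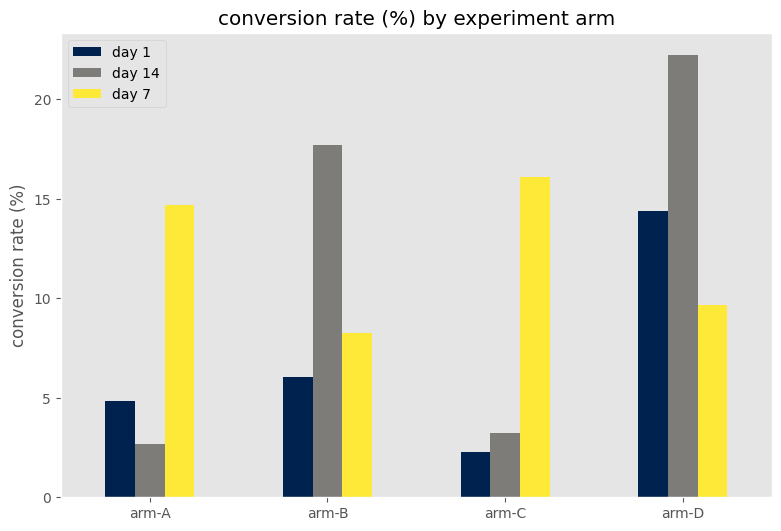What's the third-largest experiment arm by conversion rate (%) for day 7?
arm-D

Top 4 for day 7: arm-C ≈ 16, arm-A ≈ 14, arm-D ≈ 10, arm-B ≈ 8.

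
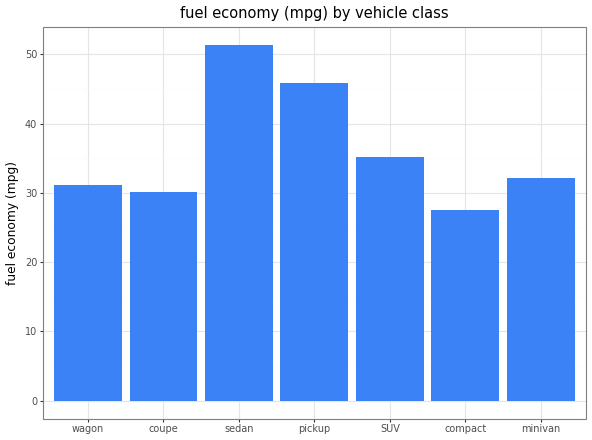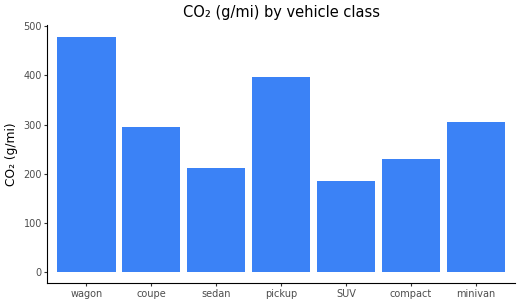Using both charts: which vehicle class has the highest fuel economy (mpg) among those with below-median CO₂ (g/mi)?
sedan

Chart 2 median CO₂ (g/mi) ≈ 300; below-median vehicle classes: sedan, SUV, compact. Among those, sedan has the highest fuel economy (mpg) (≈ 50).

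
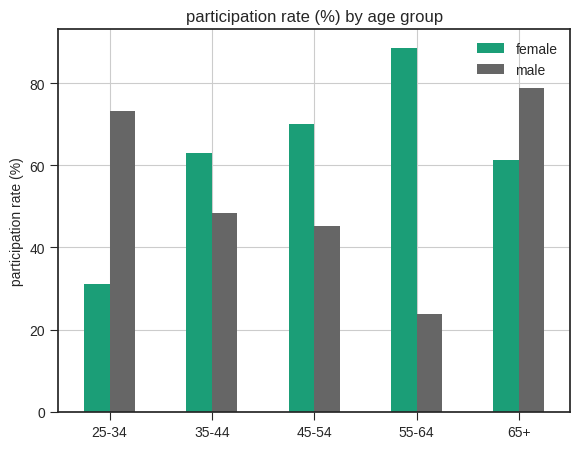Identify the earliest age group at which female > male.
25-34: female ≈ 30 vs male ≈ 70 (not yet); 35-44: female ≈ 60 vs male ≈ 50 (first crossover).

35-44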